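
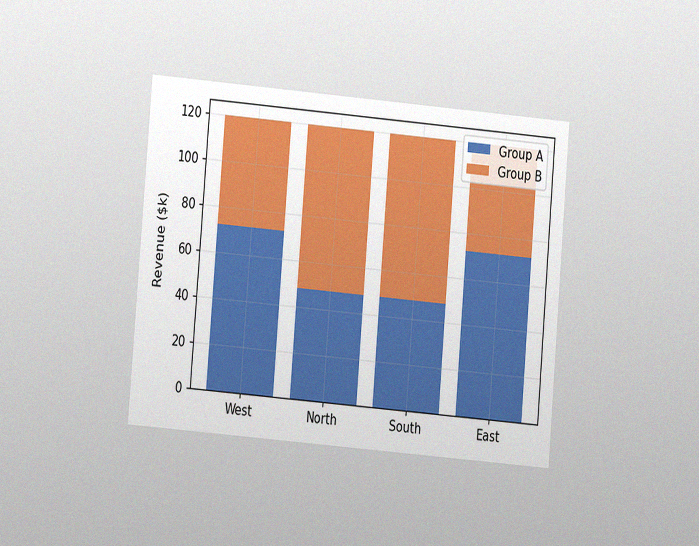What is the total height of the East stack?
The chart is tilted about 5° clockwise and viewed at a slight angle, with some photo noise. The East stack's top reaches $120k on the y-axis.

$120k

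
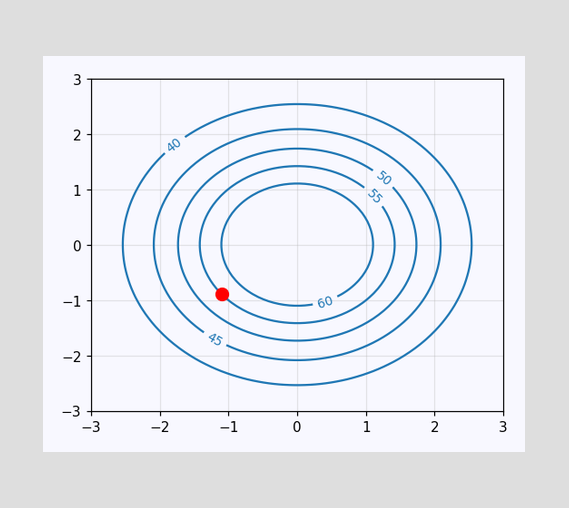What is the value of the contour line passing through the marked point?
The marked point sits on the contour labelled 55.

55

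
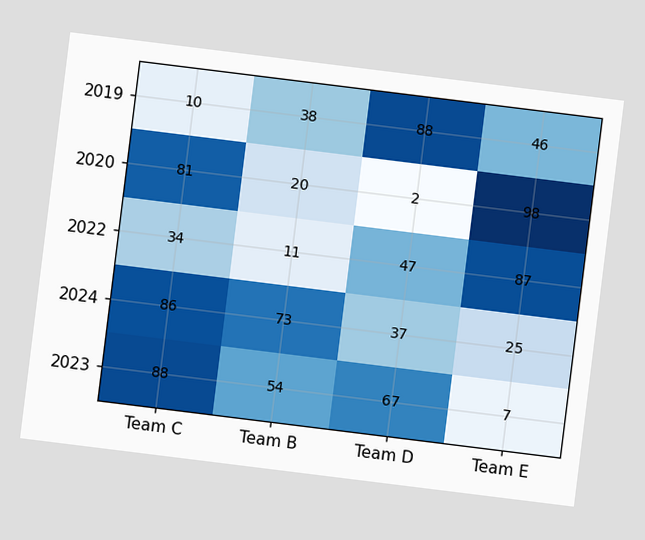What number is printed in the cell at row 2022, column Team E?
The chart is tilted about 7° clockwise. The (2022, Team E) cell reads 87.

87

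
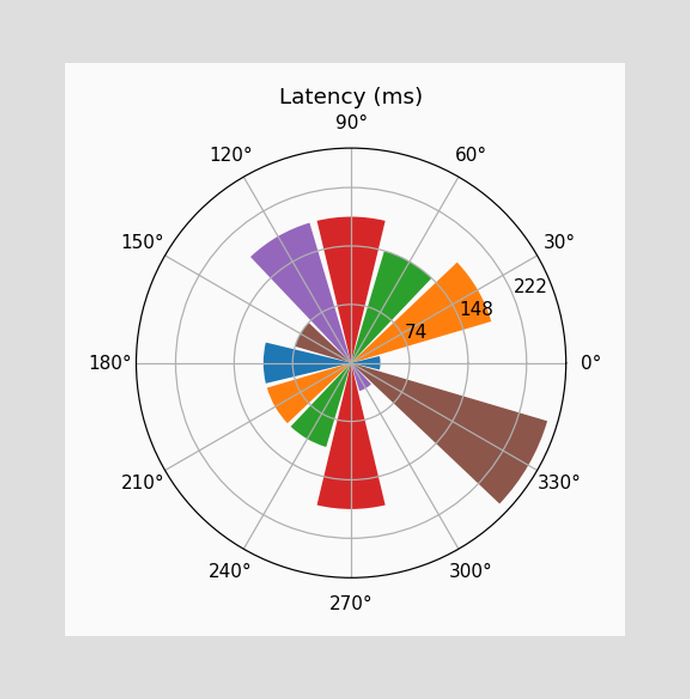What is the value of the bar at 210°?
111ms

The bar at 210° reaches 111ms on the radial axis.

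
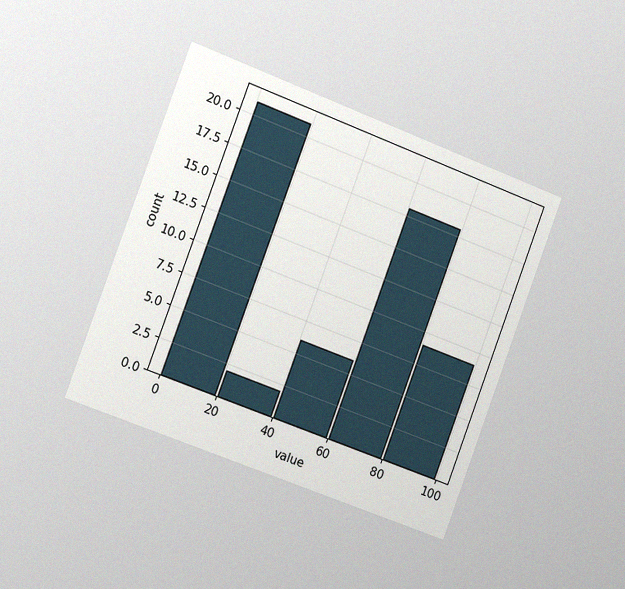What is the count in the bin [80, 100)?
9

The chart is tilted about 21° clockwise and viewed slightly from the left, with some photo noise. The [80, 100) bin has height 9.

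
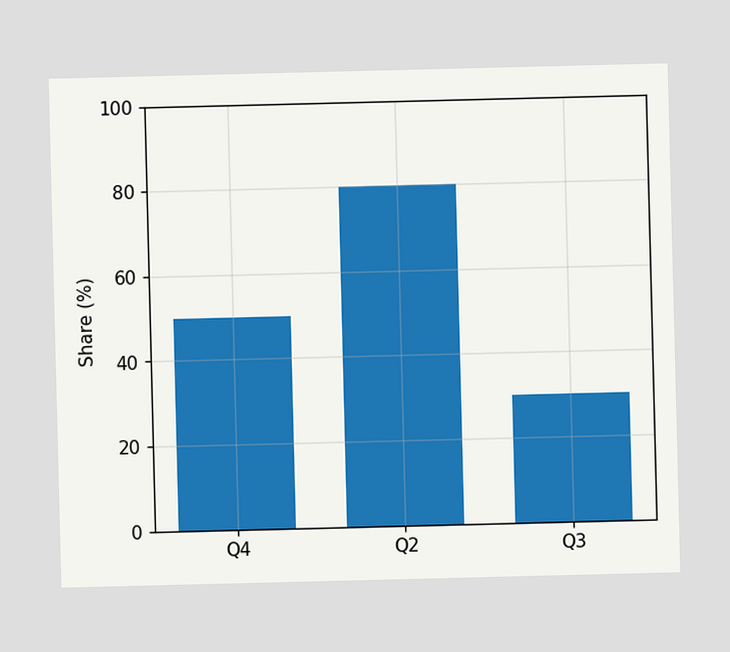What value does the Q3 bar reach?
Reading along the chart's y-axis, the Q3 bar reaches 30%.

30%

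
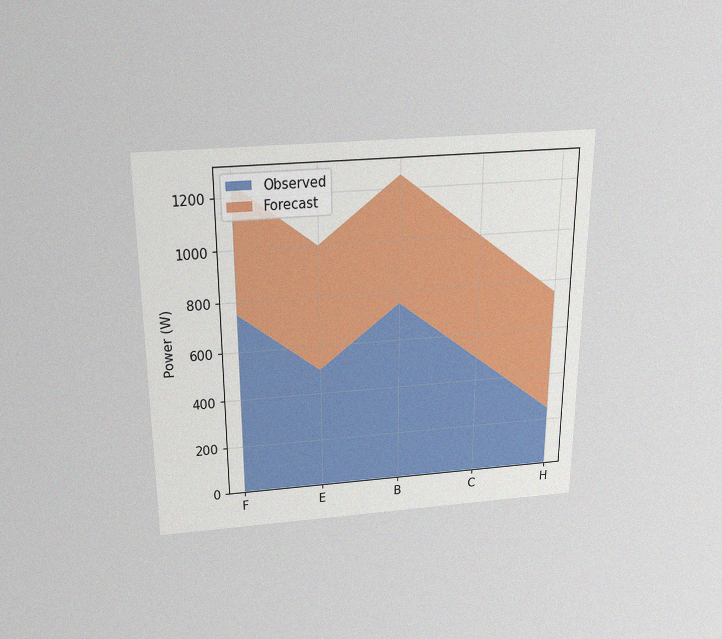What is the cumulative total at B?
1250W

The chart is viewed slightly from above, with some photo noise. The stacked total at B reaches 1250W.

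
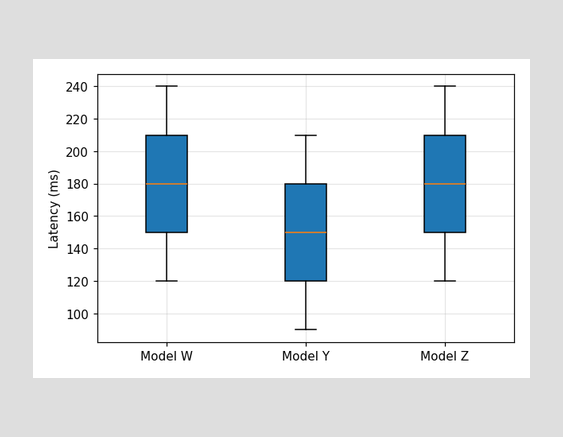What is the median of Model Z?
180ms

The median line in the Model Z box sits at 180ms.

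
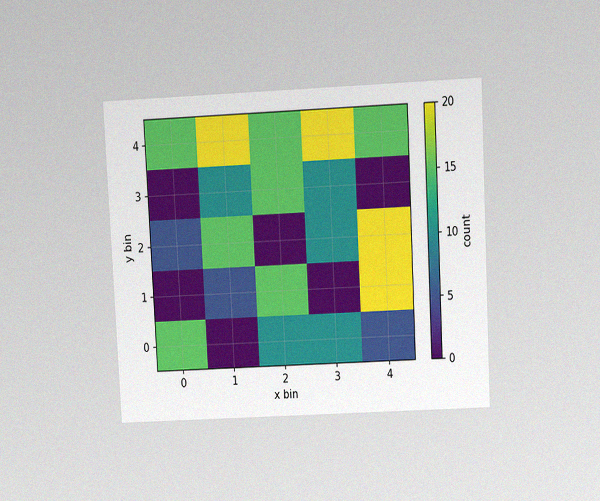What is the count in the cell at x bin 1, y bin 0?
The chart is tilted about 3° counter-clockwise and viewed slightly from above, with some photo noise. Matching the cell (1, 0) against the colorbar gives 0.

0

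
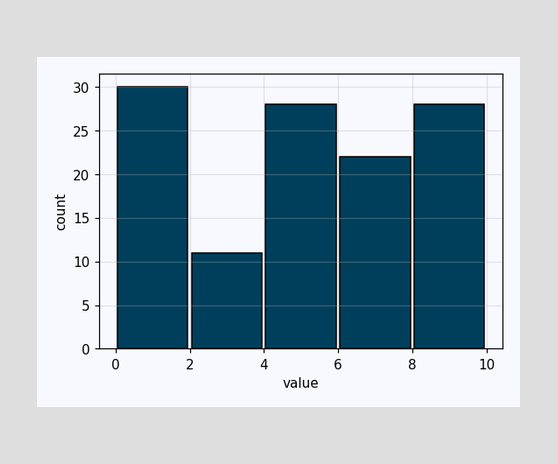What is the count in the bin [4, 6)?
28

The [4, 6) bin has height 28.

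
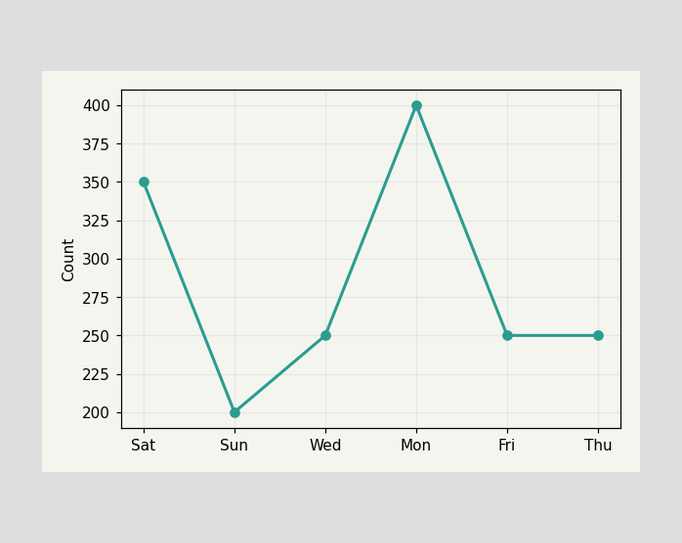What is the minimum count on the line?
The lowest point is at Sun, and reading across to the y-axis gives 200.

200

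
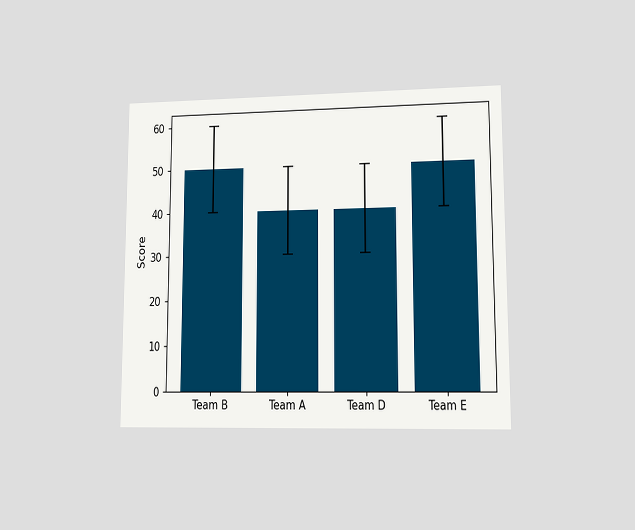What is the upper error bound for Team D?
The chart is viewed at a slight angle. The Team D bar's upper whisker reaches 50.

50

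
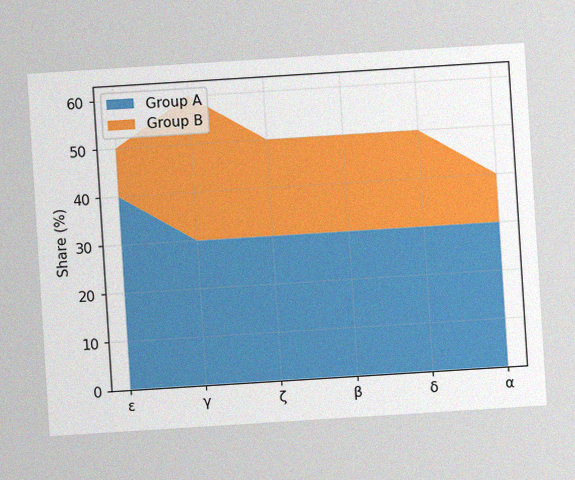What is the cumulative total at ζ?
50%

The chart is tilted about 4° counter-clockwise, with some photo noise. The stacked total at ζ reaches 50%.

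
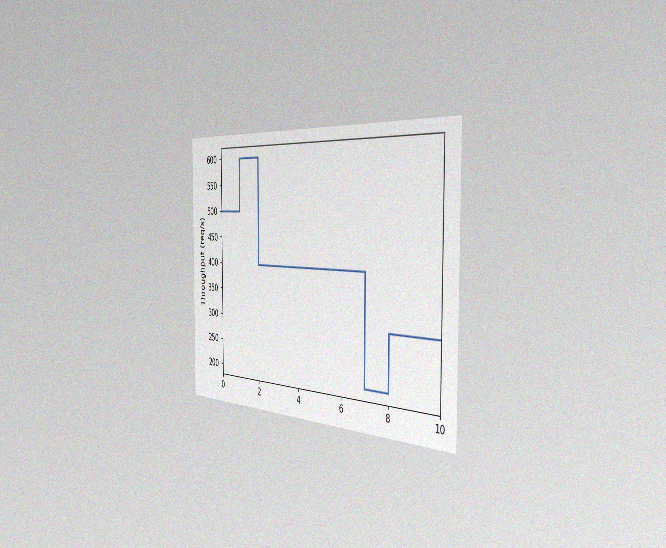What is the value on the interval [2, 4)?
400req/s

The chart is viewed slightly from the right, with some photo noise. On [2, 4) the step sits at 400req/s.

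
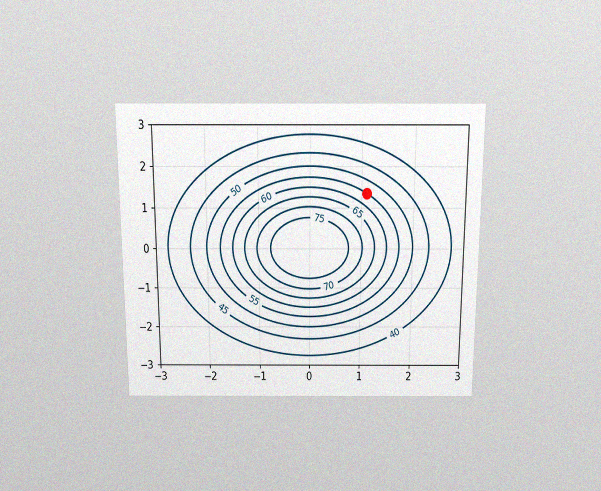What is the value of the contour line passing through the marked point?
55

The chart is viewed slightly from above, with some photo noise. The marked point sits on the contour labelled 55.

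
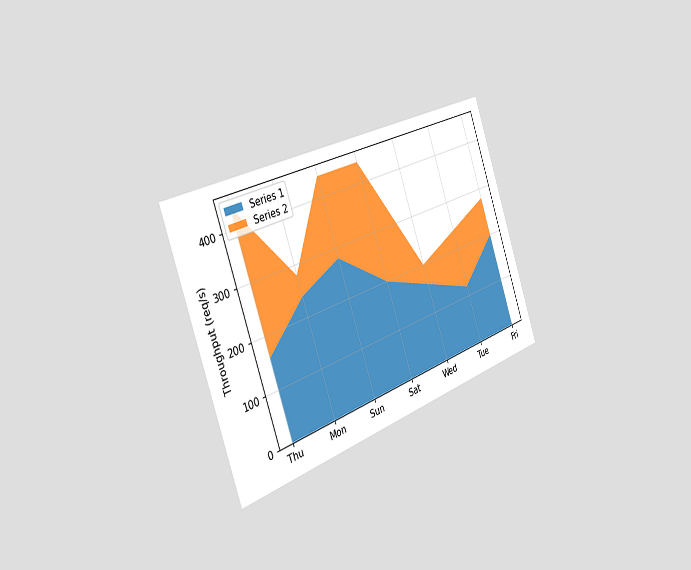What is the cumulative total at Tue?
The chart is tilted about 20° counter-clockwise and viewed slightly from the left. The stacked total at Tue reaches 240req/s.

240req/s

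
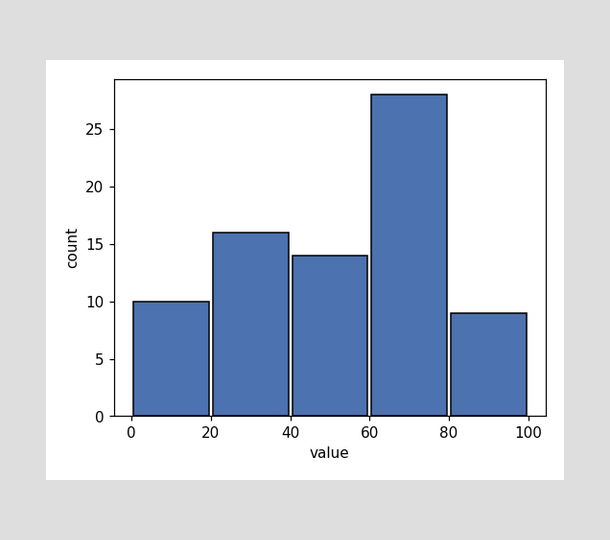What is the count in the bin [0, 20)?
10

The [0, 20) bin has height 10.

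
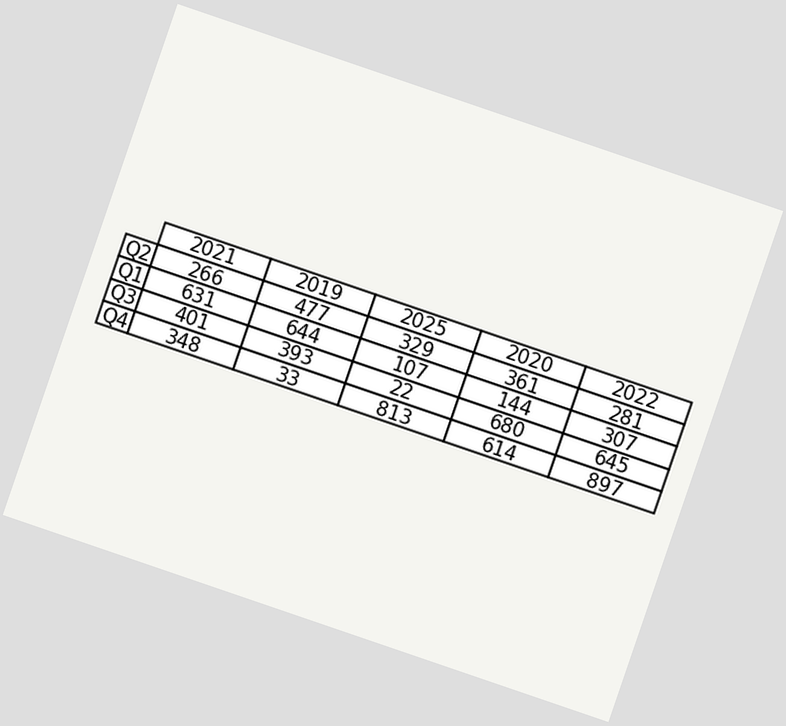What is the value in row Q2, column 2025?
329

The chart is tilted about 19° clockwise. The (Q2, 2025) cell reads 329.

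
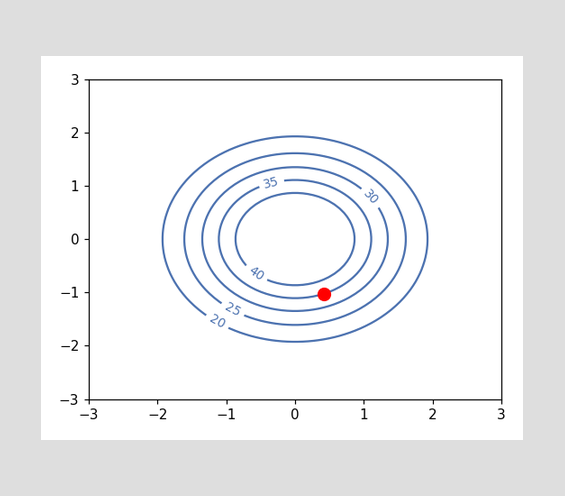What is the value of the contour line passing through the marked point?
35

The marked point sits on the contour labelled 35.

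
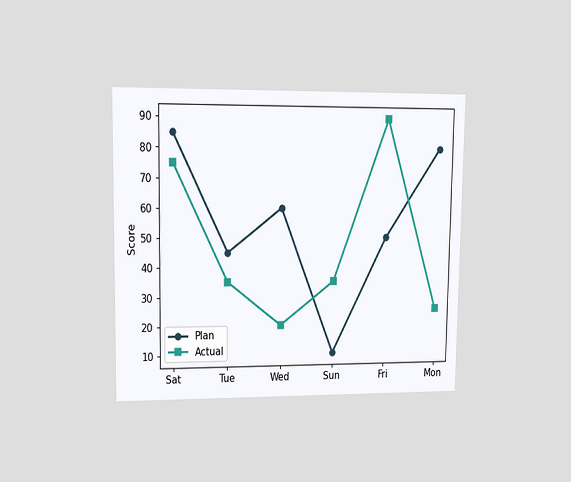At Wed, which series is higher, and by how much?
The chart is viewed at a slight angle. At Wed, Plan sits above the other line by 40.

Plan, by 40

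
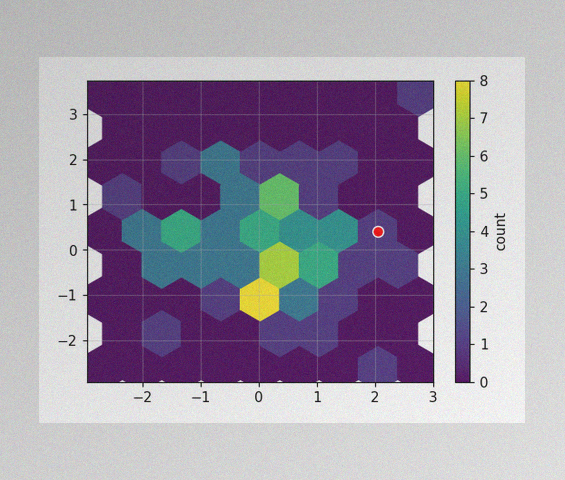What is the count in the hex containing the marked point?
1

The image has some photo noise and uneven lighting. The marked hex reads 1 on the colorbar.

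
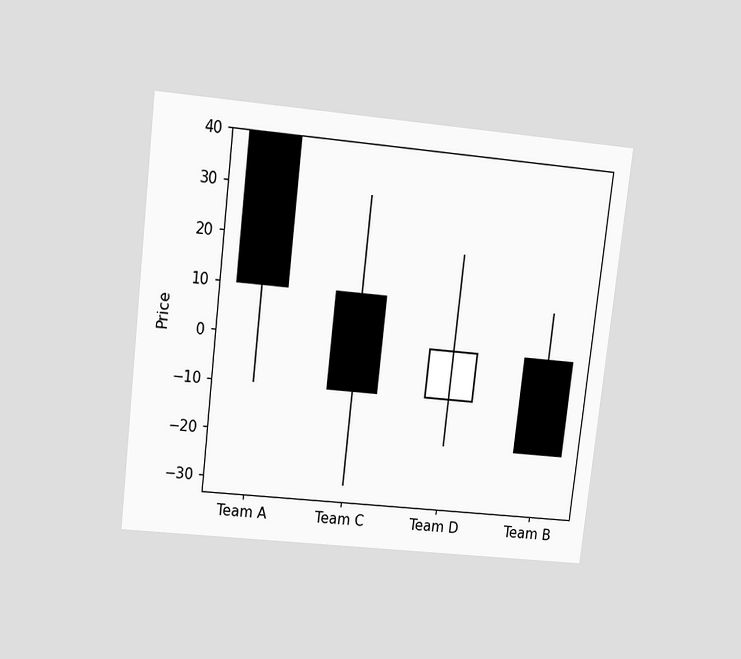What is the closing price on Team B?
The chart is tilted about 7° clockwise and viewed slightly from above. The Team B candle closes at -20.

-20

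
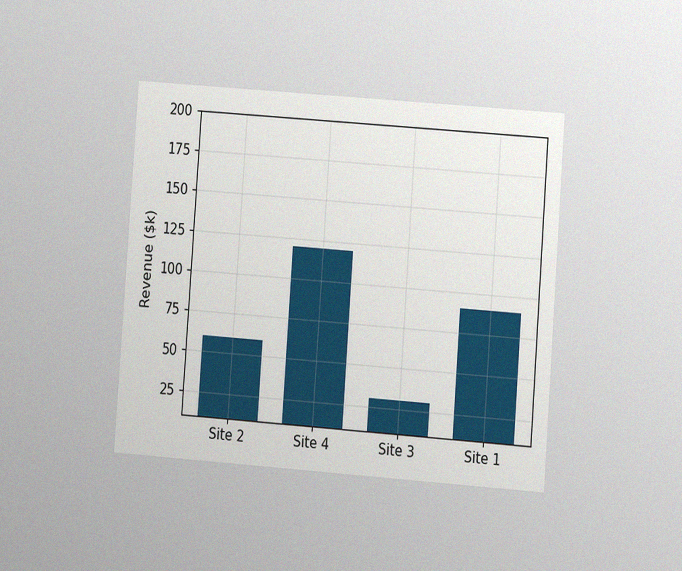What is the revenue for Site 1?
The chart is tilted about 4° clockwise and viewed at a slight angle, with some photo noise. Reading along the chart's y-axis, the Site 1 bar reaches $90k.

$90k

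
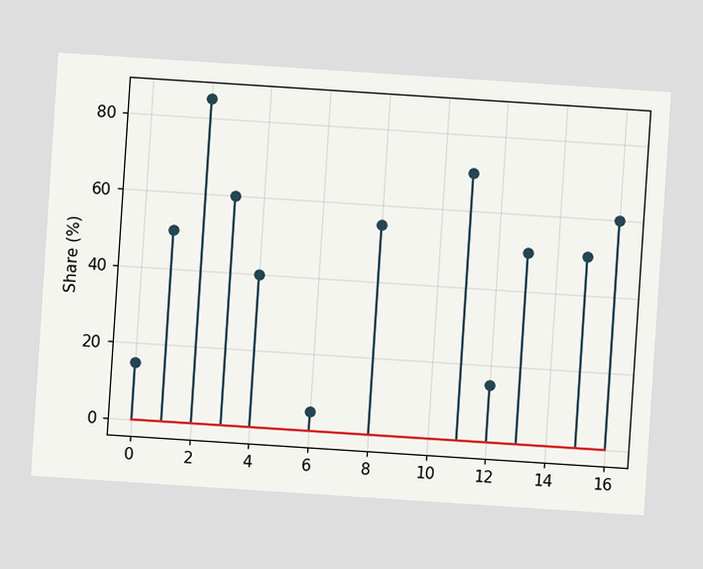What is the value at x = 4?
The chart is tilted about 4° clockwise. The stem at x=4 reaches 40%.

40%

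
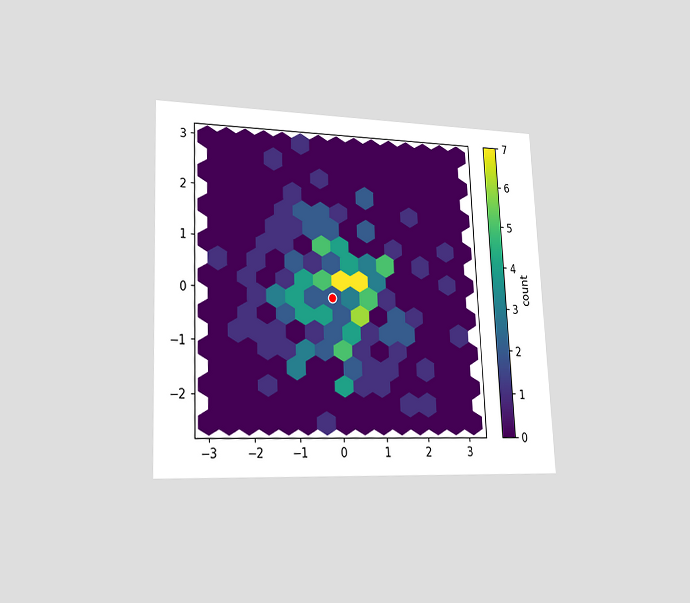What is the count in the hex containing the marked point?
The chart is tilted about 3° counter-clockwise and viewed slightly from the left. The marked hex reads 2 on the colorbar.

2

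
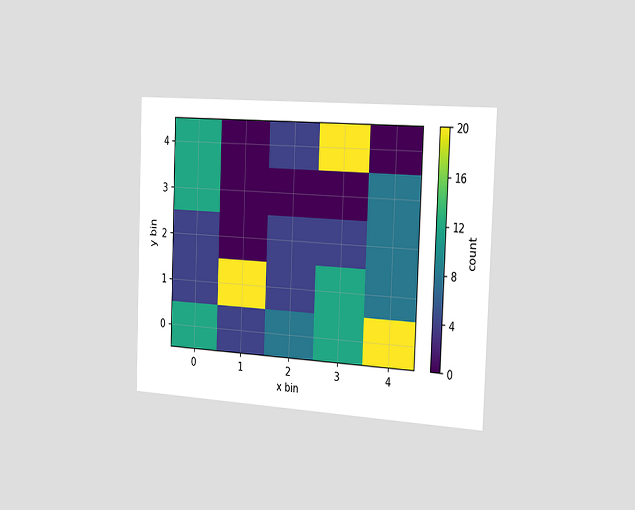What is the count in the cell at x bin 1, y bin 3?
0

The chart is tilted about 2° clockwise and viewed slightly from the right. Matching the cell (1, 3) against the colorbar gives 0.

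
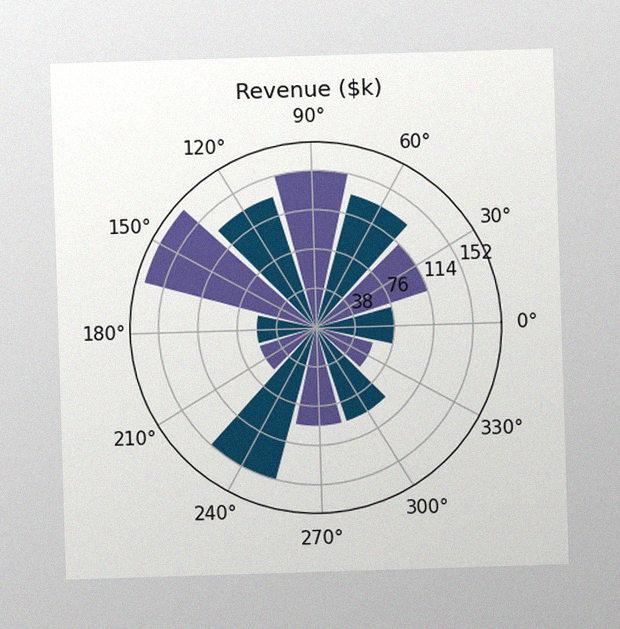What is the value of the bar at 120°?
$133k

The image has some photo noise and uneven lighting. The bar at 120° reaches $133k on the radial axis.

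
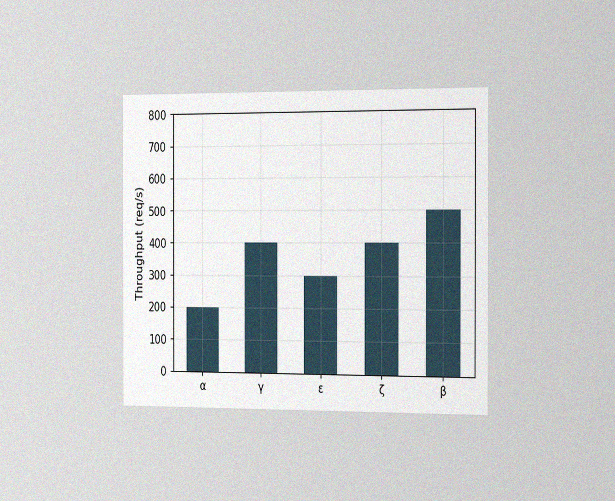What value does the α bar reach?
The chart is viewed slightly from the right, with some photo noise. Reading along the chart's y-axis, the α bar reaches 200req/s.

200req/s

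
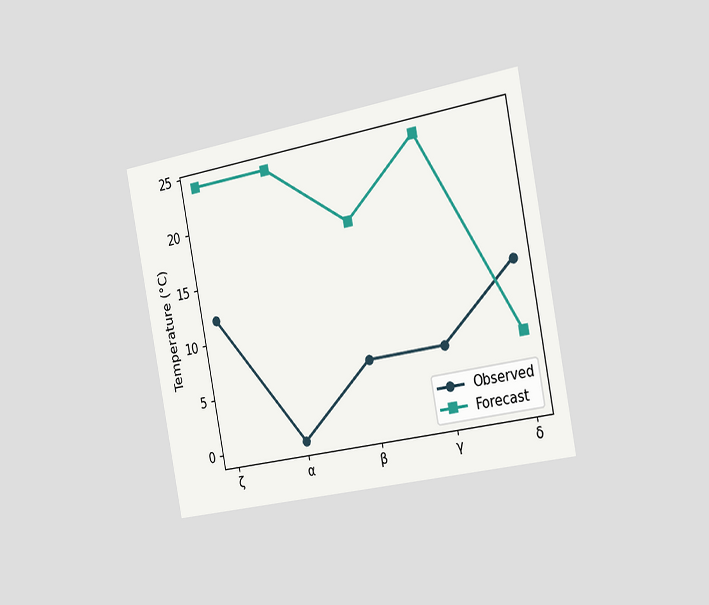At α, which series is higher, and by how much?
Forecast, by 24°C

The chart is tilted about 11° counter-clockwise and viewed slightly from the right. At α, Forecast sits above the other line by 24°C.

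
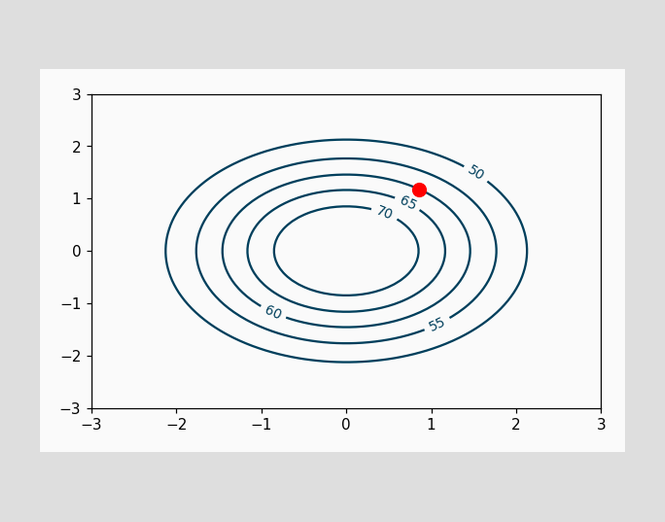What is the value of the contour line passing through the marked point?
60

The marked point sits on the contour labelled 60.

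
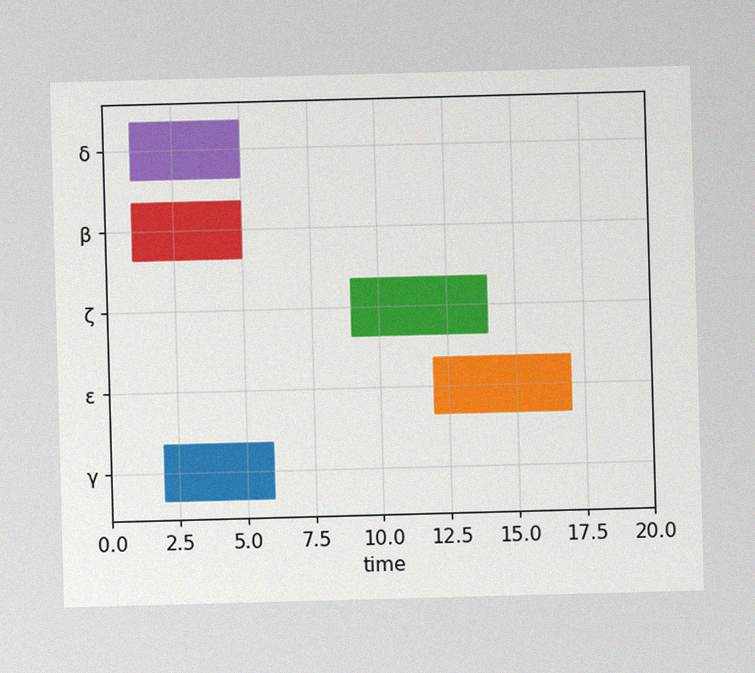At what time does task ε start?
The image has some photo noise and uneven lighting. The ε bar begins at t=12.

12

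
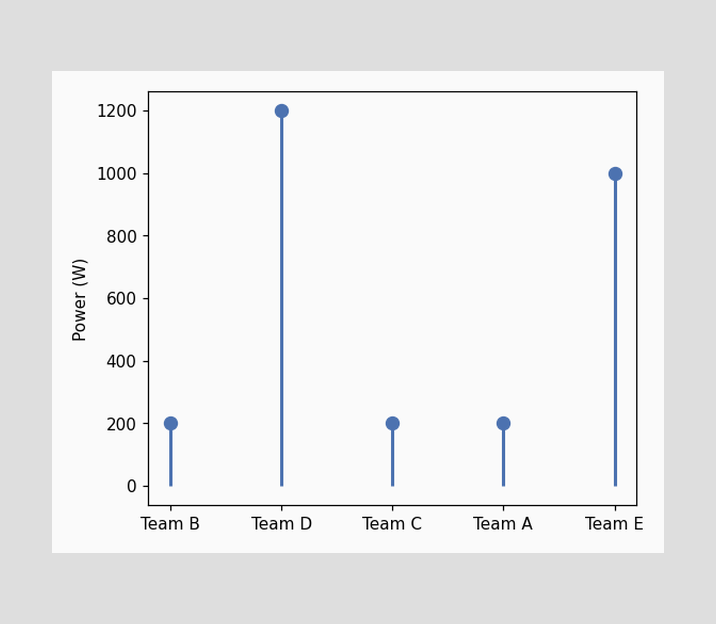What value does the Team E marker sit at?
1000W

The Team E marker sits at 1000W.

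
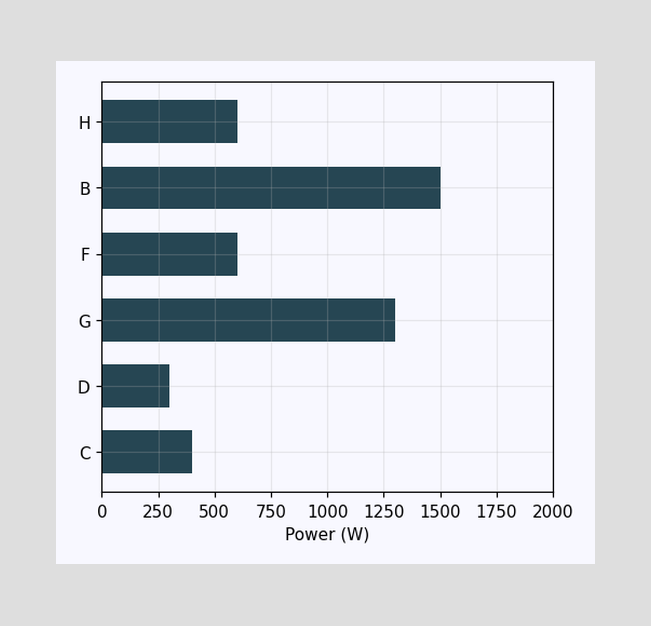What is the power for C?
Reading along the chart's x-axis, the C bar reaches 400W.

400W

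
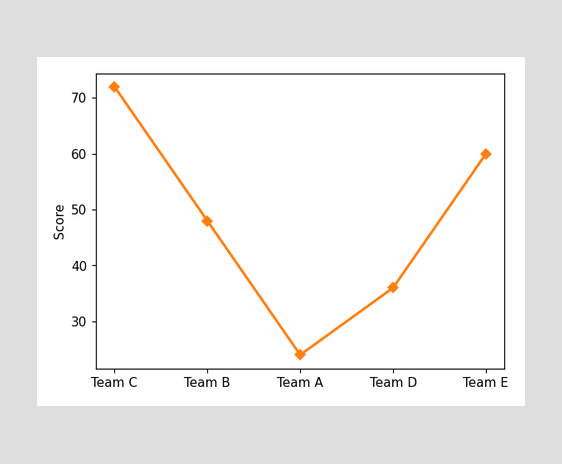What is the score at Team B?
At Team B, the line is at 48.

48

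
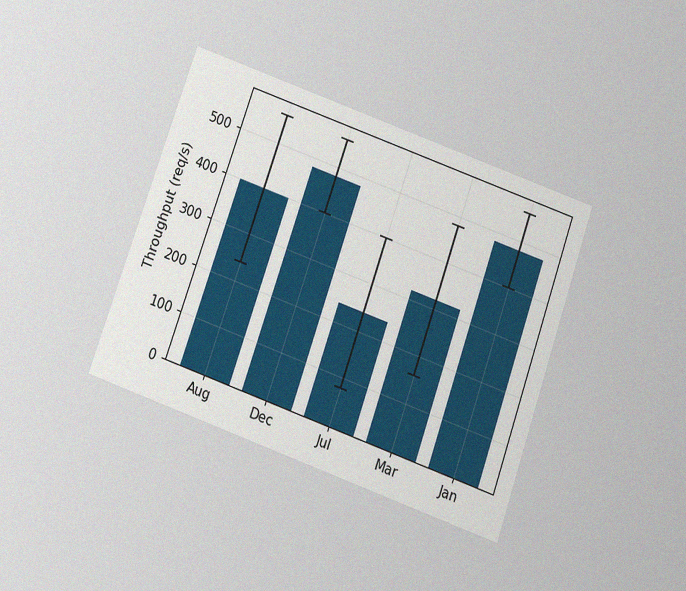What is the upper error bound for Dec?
560req/s

The chart is tilted about 19° clockwise and viewed slightly from below, with some photo noise. The Dec bar's upper whisker reaches 560req/s.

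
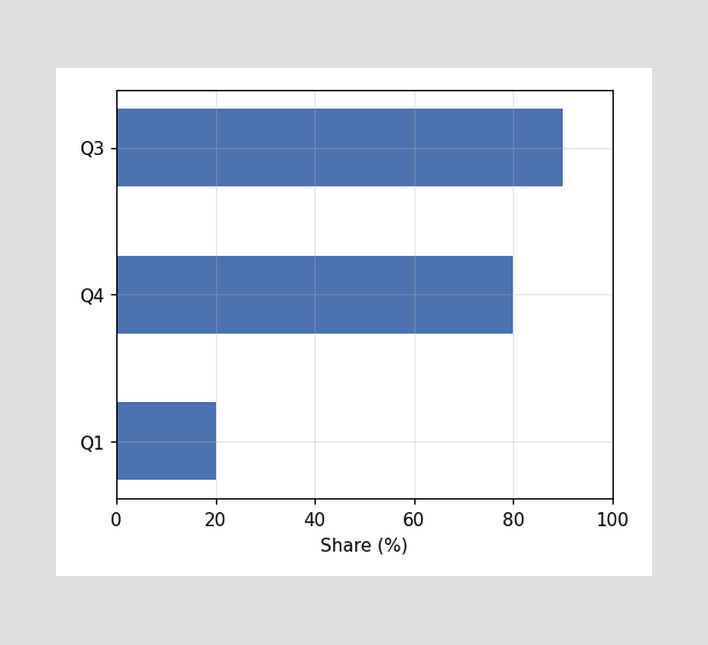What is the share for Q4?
Reading along the chart's x-axis, the Q4 bar reaches 80%.

80%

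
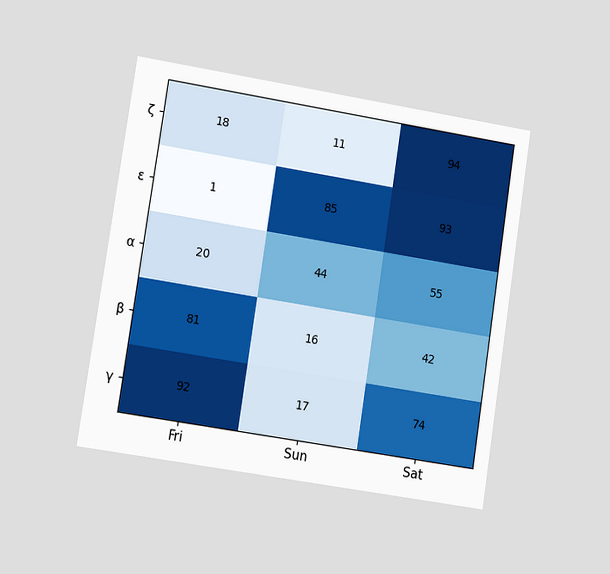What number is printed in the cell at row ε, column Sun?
The chart is tilted about 9° clockwise and viewed slightly from the left. The (ε, Sun) cell reads 85.

85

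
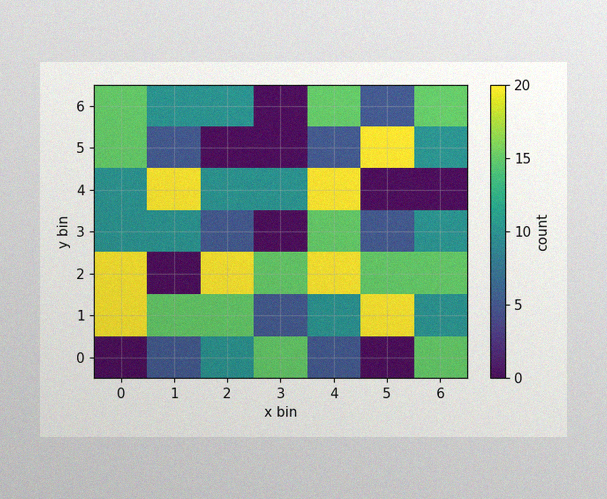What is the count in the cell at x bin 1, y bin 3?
10

The image has some photo noise and uneven lighting. Matching the cell (1, 3) against the colorbar gives 10.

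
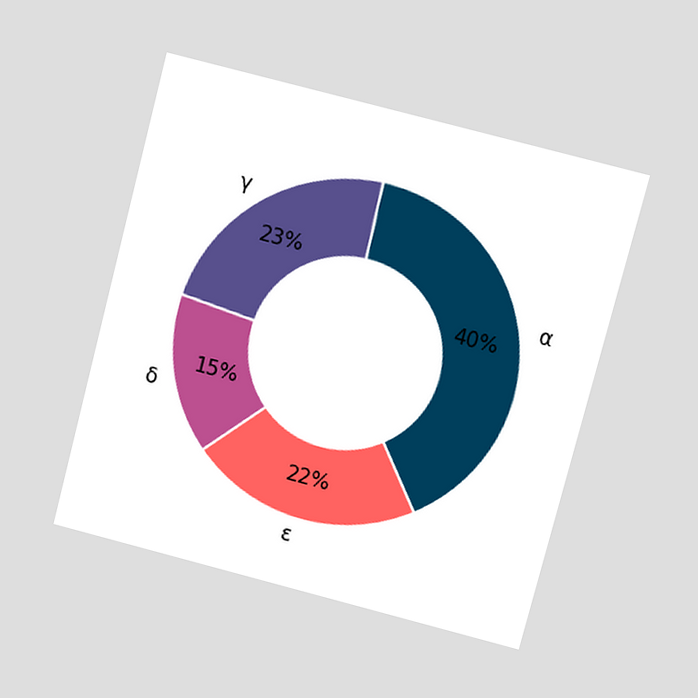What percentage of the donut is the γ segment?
The chart is tilted about 14° clockwise and viewed at a slight angle. The γ segment takes up 23% of the ring.

23%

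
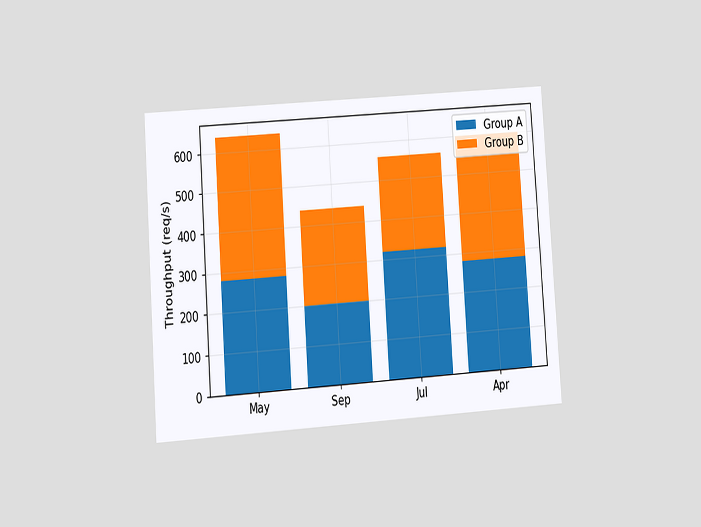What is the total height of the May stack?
640req/s

The chart is tilted about 4° counter-clockwise and viewed at a slight angle. The May stack's top reaches 640req/s on the y-axis.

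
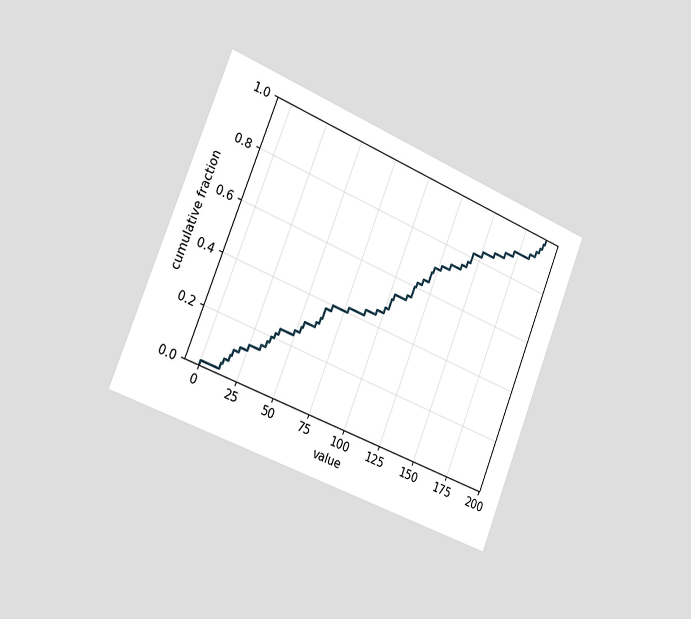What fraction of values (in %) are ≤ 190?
The chart is tilted about 22° clockwise and viewed slightly from the left. At x=190 the ECDF step is at 98%.

98%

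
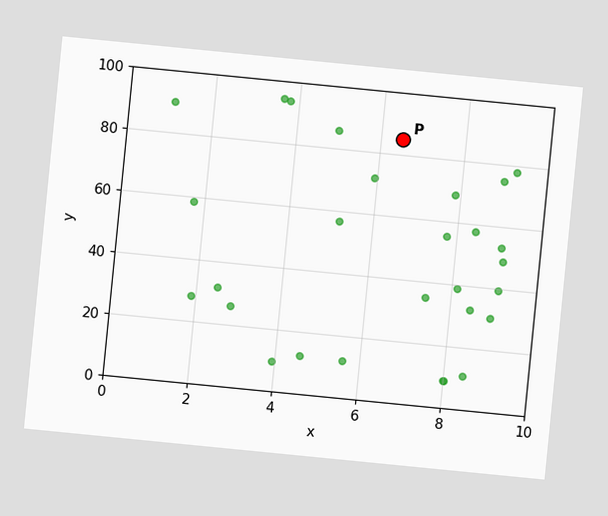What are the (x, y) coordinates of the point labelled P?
The chart is tilted about 6° clockwise. Following the gridlines from P to each axis, P sits at (6.5, 85).

(6.5, 85)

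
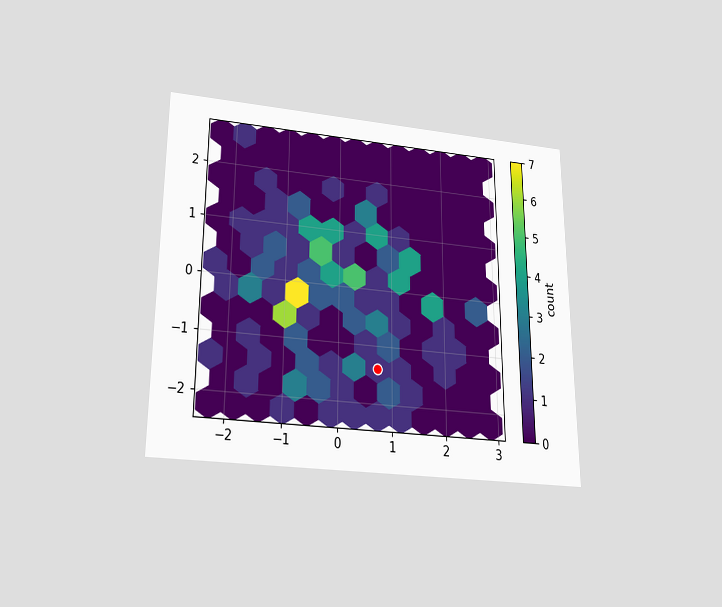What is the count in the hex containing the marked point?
The chart is viewed slightly from below. The marked hex reads 1 on the colorbar.

1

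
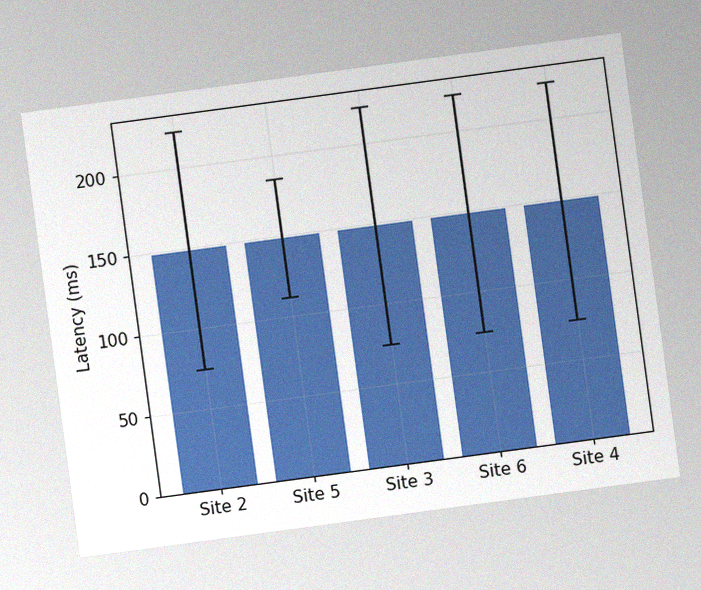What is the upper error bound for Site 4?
The chart is tilted about 8° counter-clockwise, with some photo noise. The Site 4 bar's upper whisker reaches 222ms.

222ms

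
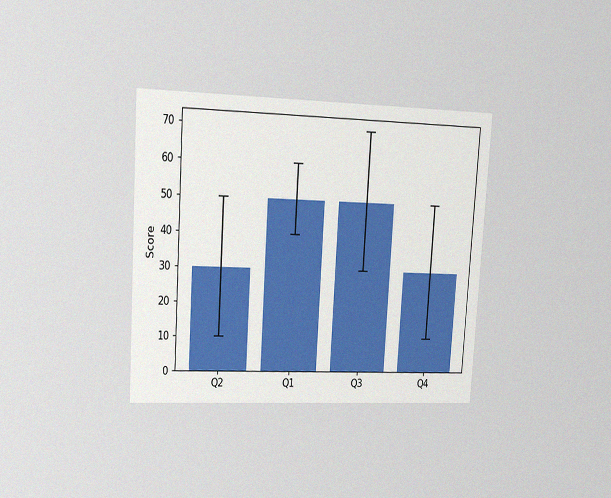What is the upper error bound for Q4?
50

The chart is tilted about 4° clockwise and viewed slightly from the left, with some photo noise. The Q4 bar's upper whisker reaches 50.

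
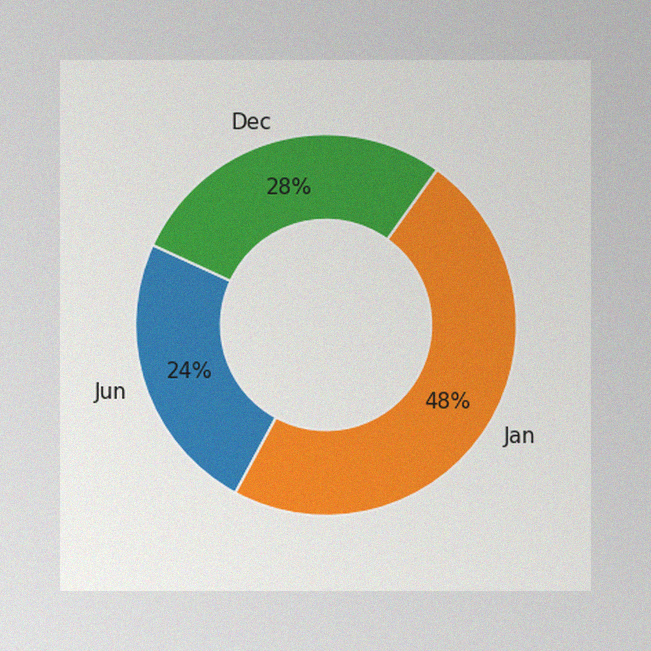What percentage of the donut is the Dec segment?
28%

The image has some photo noise and uneven lighting. The Dec segment takes up 28% of the ring.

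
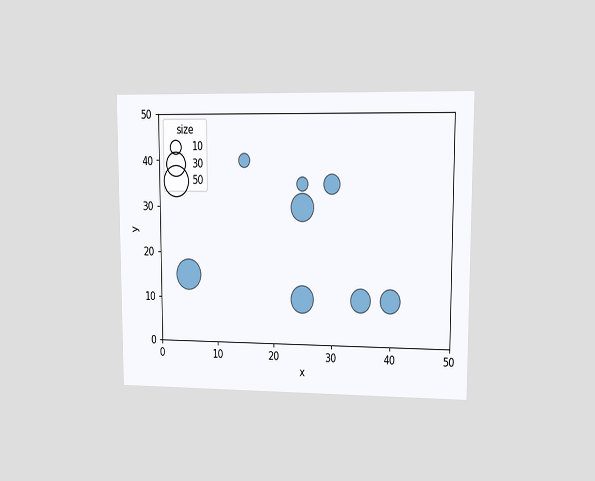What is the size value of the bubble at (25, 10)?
The chart is viewed at a slight angle. Matching the bubble at (25, 10) against the size legend gives 40.

40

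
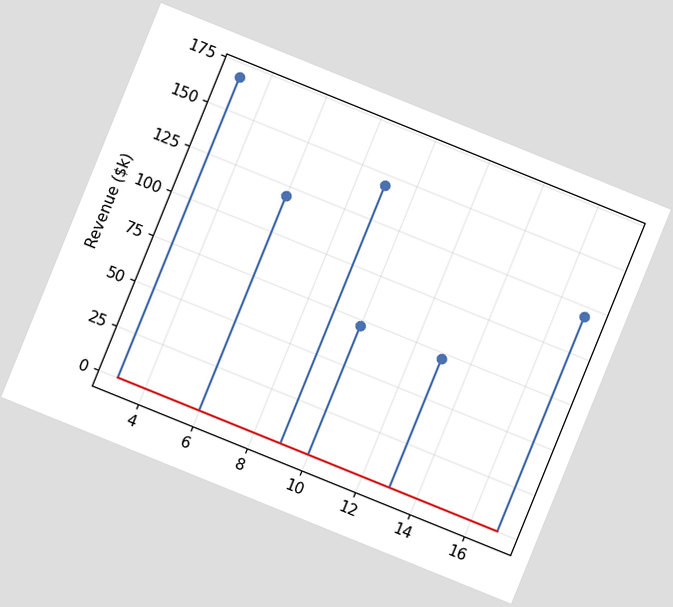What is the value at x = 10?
The chart is tilted about 22° clockwise. The stem at x=10 reaches $72k.

$72k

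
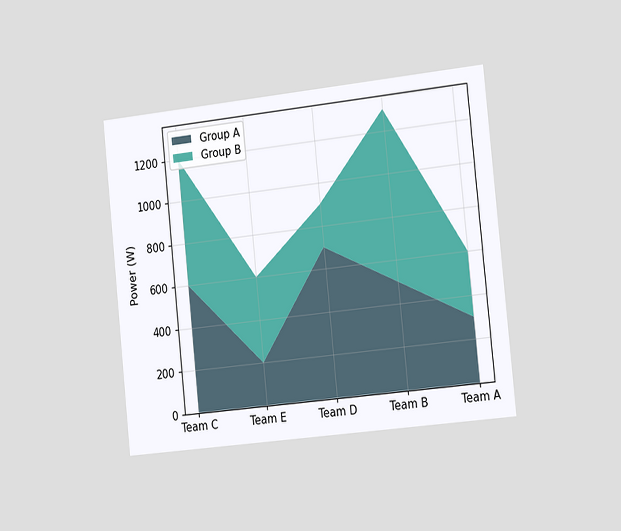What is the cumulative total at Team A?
The chart is tilted about 6° counter-clockwise and viewed slightly from the right. The stacked total at Team A reaches 600W.

600W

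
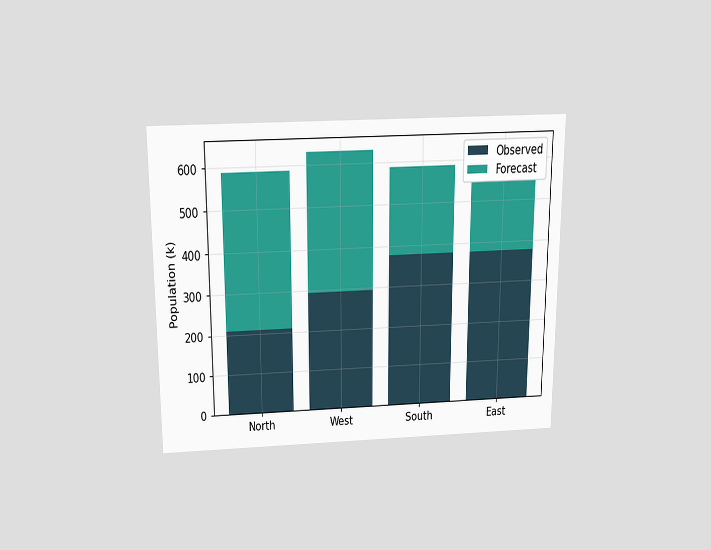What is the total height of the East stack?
546k

The chart is viewed slightly from above. The East stack's top reaches 546k on the y-axis.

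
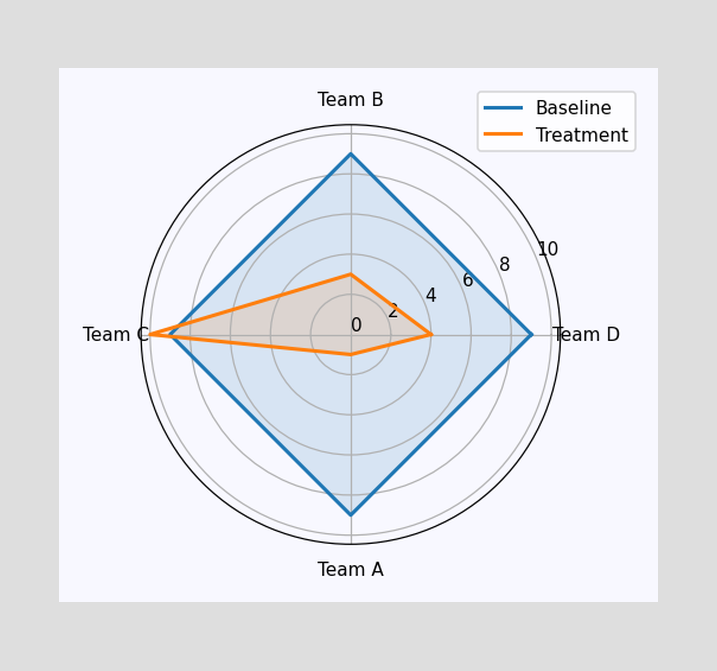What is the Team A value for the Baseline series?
9

On the Team A axis, Baseline reaches 9.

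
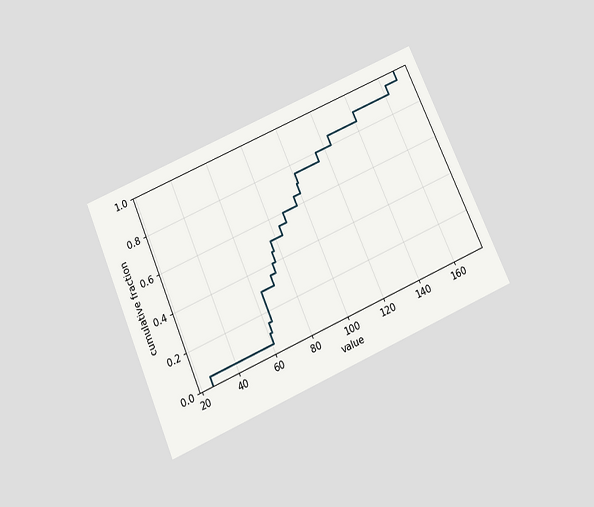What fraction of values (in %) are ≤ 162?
95%

The chart is tilted about 24° counter-clockwise and viewed slightly from below. At x=162 the ECDF step is at 95%.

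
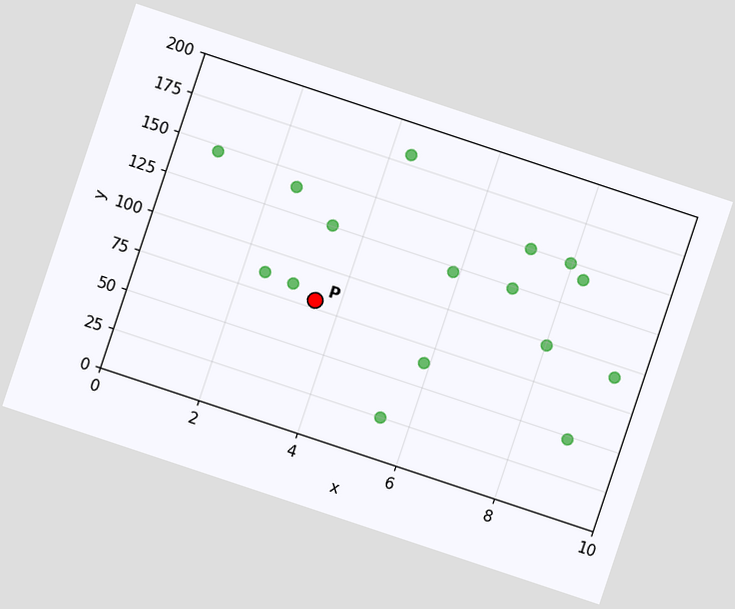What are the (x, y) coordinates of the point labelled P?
(3.5, 80)

The chart is tilted about 18° clockwise. Following the gridlines from P to each axis, P sits at (3.5, 80).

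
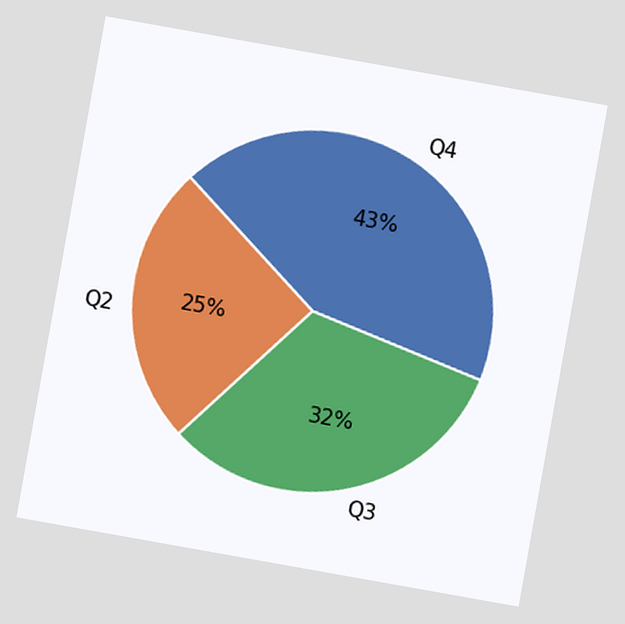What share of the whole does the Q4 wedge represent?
The chart is tilted about 10° clockwise. The Q4 slice takes up 43% of the pie.

43%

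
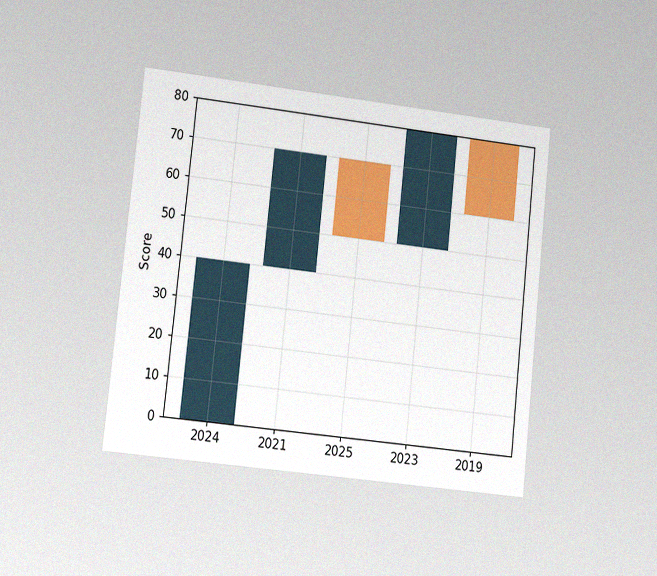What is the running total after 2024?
40

The chart is tilted about 6° clockwise and viewed at a slight angle, with some photo noise. After 2024 the running total reaches 40.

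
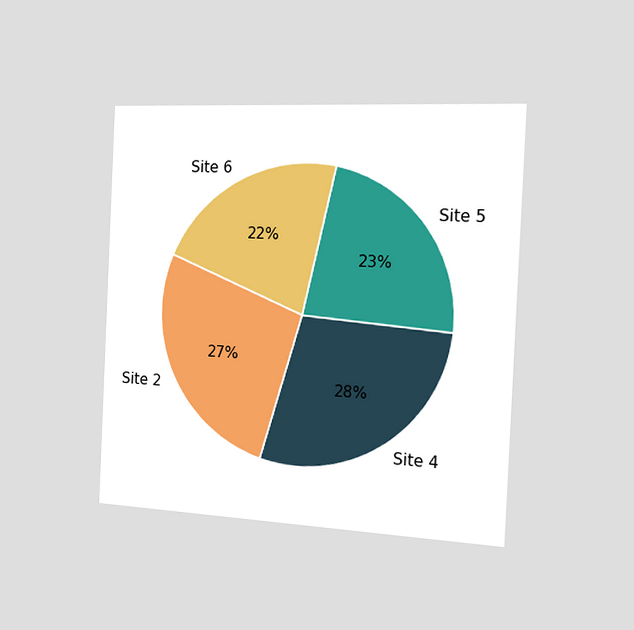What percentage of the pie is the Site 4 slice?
The chart is tilted about 3° clockwise and viewed slightly from the right. The Site 4 slice takes up 28% of the pie.

28%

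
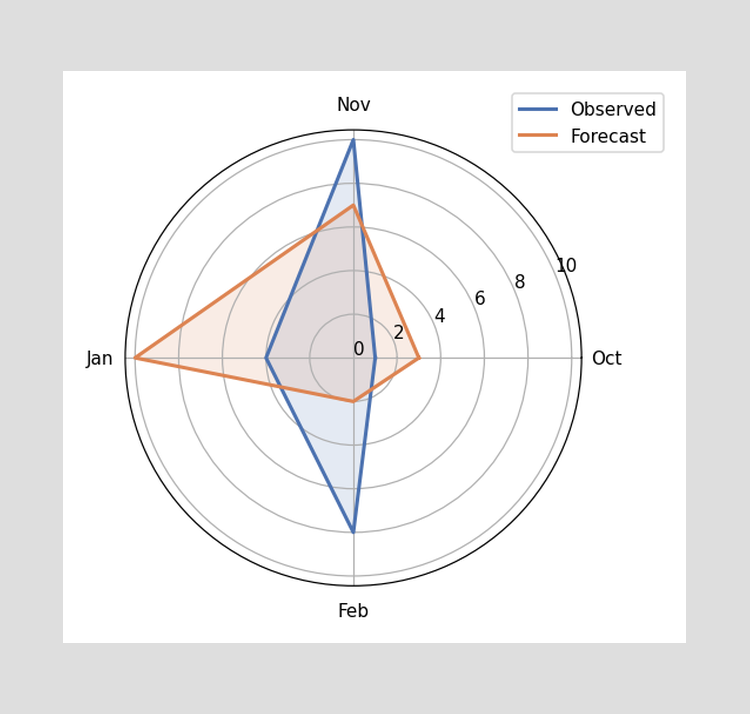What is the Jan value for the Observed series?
On the Jan axis, Observed reaches 4.

4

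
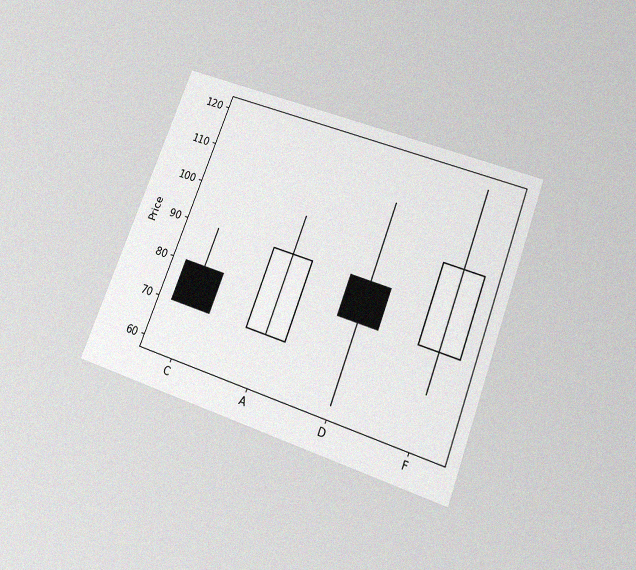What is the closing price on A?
The chart is tilted about 21° clockwise and viewed slightly from below, with some photo noise. The A candle closes at 90.

90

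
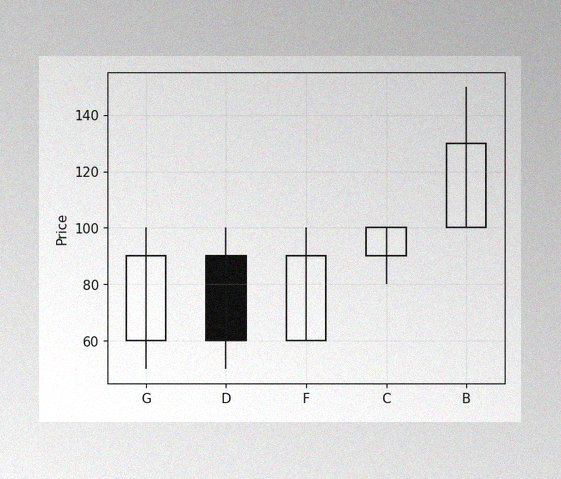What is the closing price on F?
90

The image has some photo noise and uneven lighting. The F candle closes at 90.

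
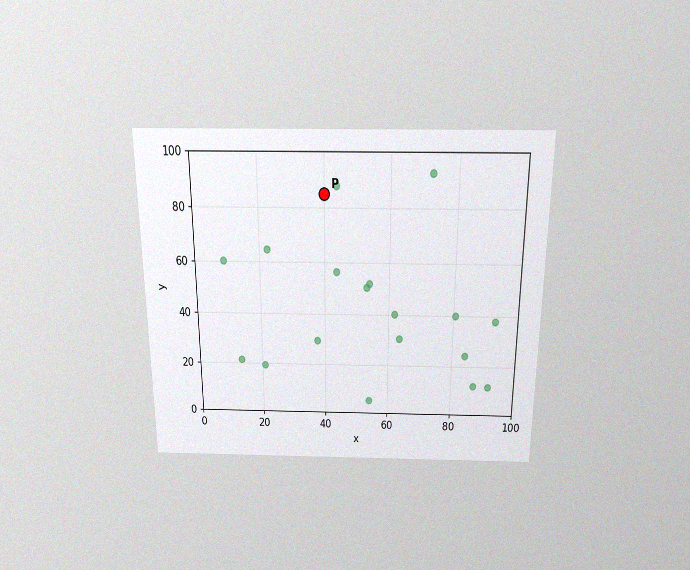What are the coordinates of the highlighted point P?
The chart is viewed slightly from above, with some photo noise. Following the gridlines from P to each axis, P sits at (40, 85).

(40, 85)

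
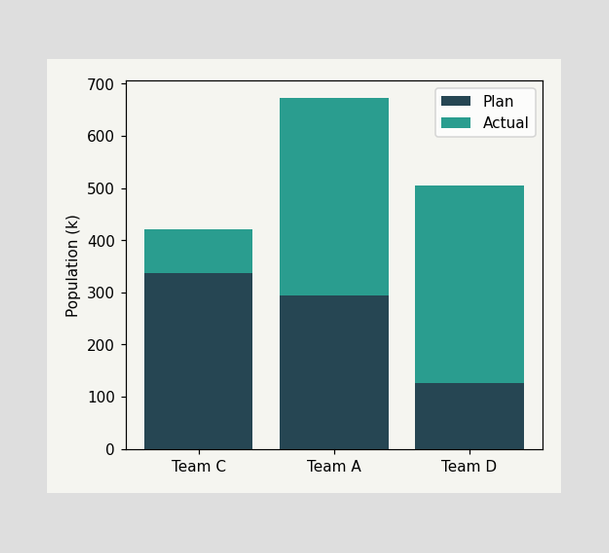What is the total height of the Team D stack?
504k

The Team D stack's top reaches 504k on the y-axis.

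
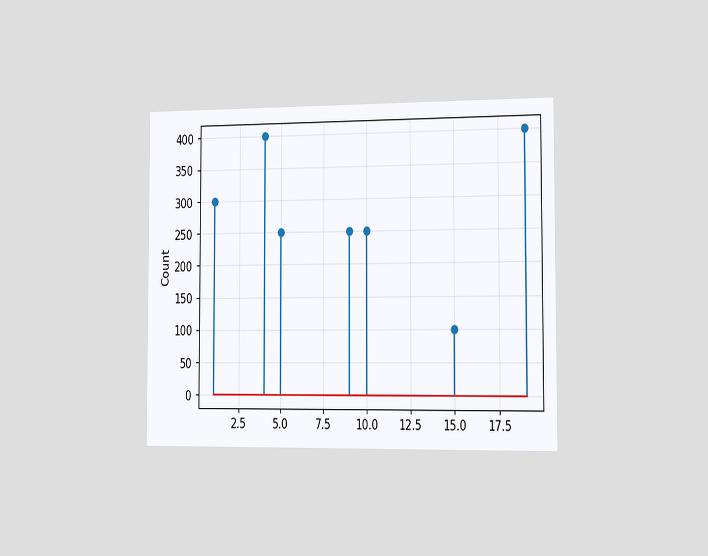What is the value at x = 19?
The chart is viewed slightly from the right. The stem at x=19 reaches 400.

400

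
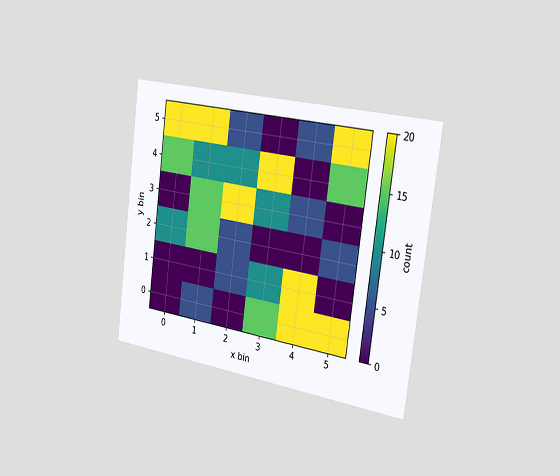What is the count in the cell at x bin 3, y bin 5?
The chart is tilted about 7° clockwise and viewed slightly from the right. Matching the cell (3, 5) against the colorbar gives 0.

0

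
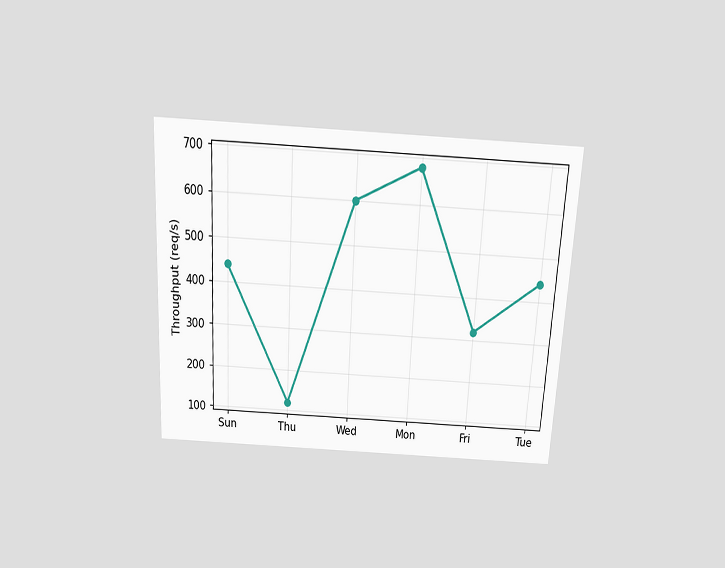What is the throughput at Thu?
120req/s

The chart is tilted about 3° clockwise and viewed slightly from above. At Thu, the line is at 120req/s.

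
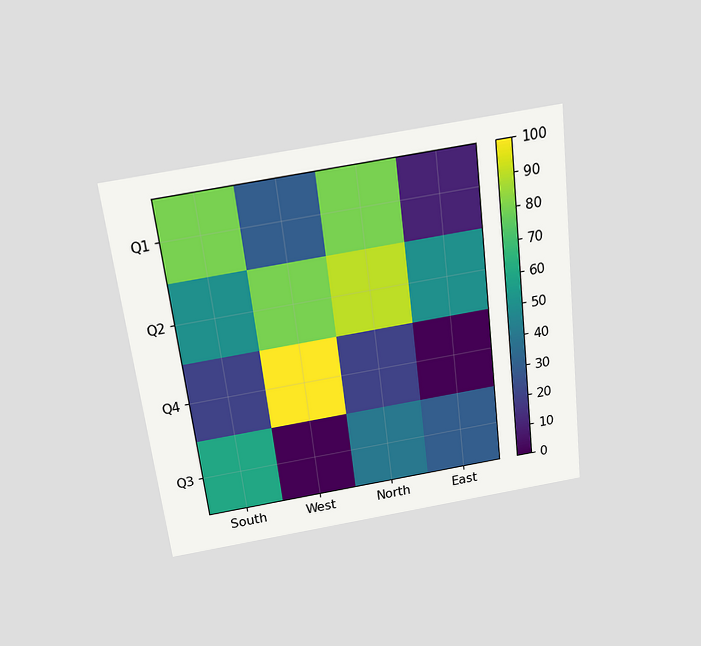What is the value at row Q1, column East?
The chart is tilted about 7° counter-clockwise and viewed slightly from above. Matching cell (Q1, East) against the colorbar gives 10.

10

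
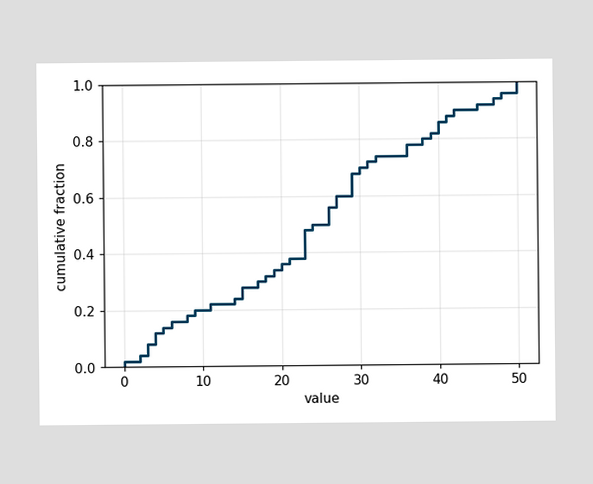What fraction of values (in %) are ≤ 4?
At x=4 the ECDF step is at 12%.

12%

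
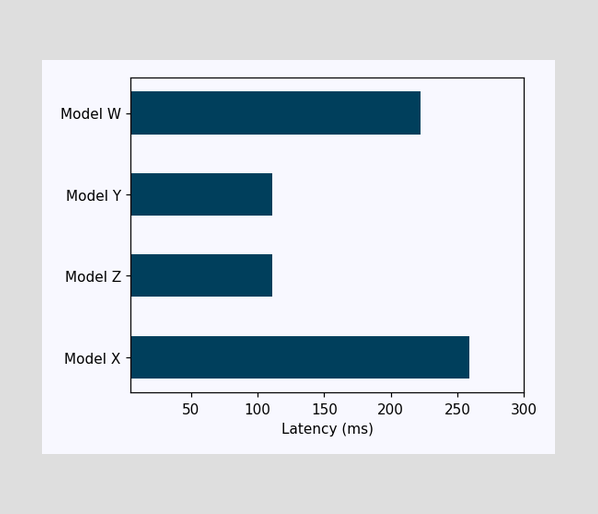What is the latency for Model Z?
111ms

Reading along the chart's x-axis, the Model Z bar reaches 111ms.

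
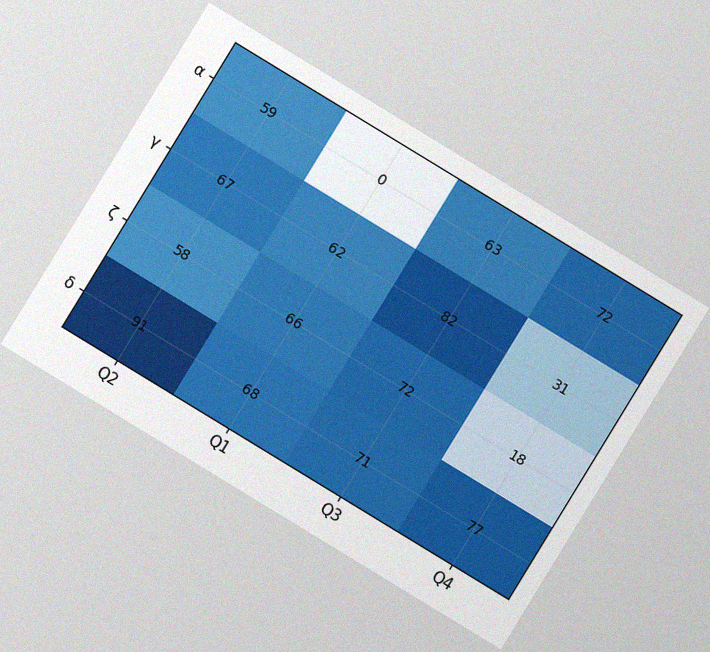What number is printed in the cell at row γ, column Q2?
67

The chart is tilted about 31° clockwise, with some photo noise. The (γ, Q2) cell reads 67.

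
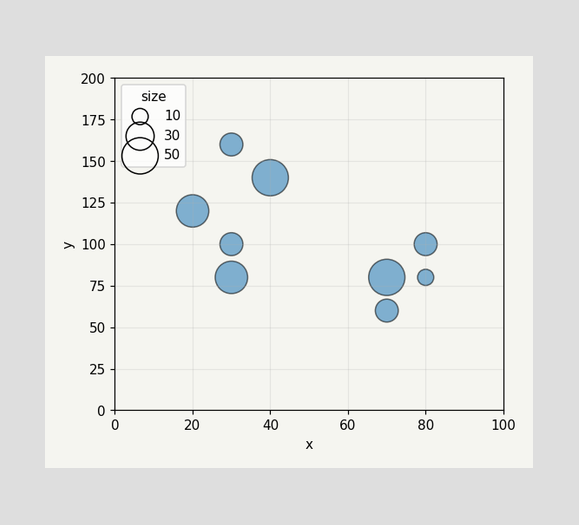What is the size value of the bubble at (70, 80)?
Matching the bubble at (70, 80) against the size legend gives 50.

50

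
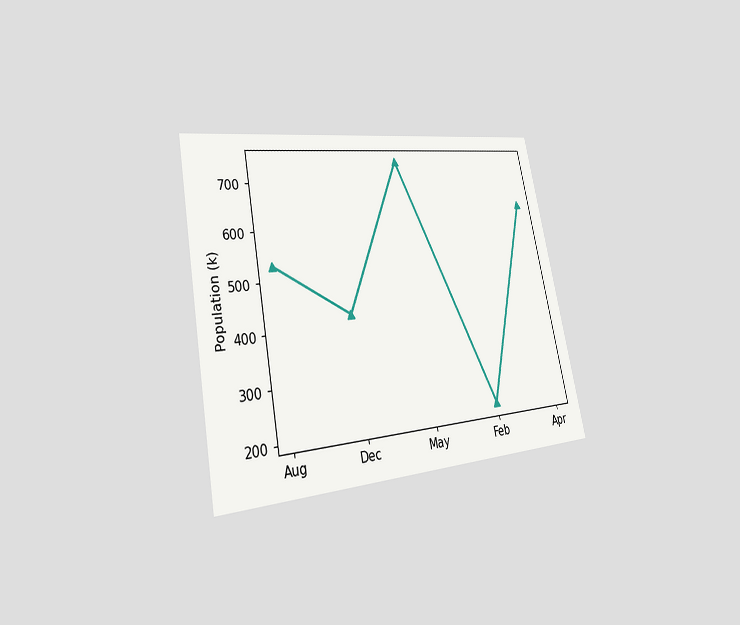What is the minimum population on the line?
212k

The chart is tilted about 11° counter-clockwise and viewed slightly from the left. The lowest point is at Feb, and reading across to the y-axis gives 212k.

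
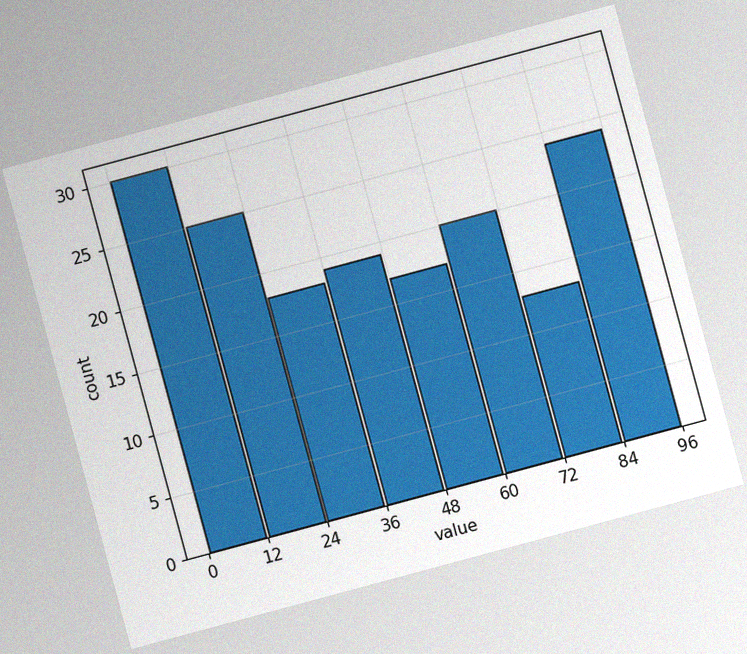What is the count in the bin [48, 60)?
The chart is tilted about 15° counter-clockwise, with some photo noise. The [48, 60) bin has height 17.

17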